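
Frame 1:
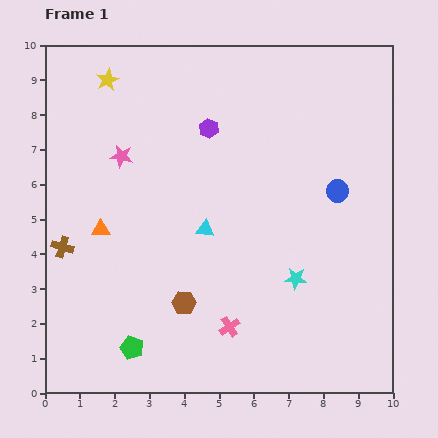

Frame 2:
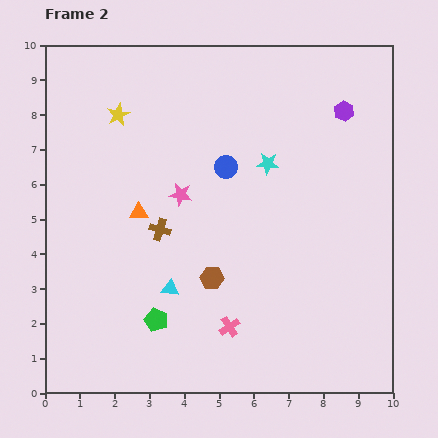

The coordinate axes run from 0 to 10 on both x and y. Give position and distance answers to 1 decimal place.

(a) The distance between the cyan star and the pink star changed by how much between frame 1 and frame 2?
-3.4

Distance in frame 1: 6.1. Distance in frame 2: 2.7.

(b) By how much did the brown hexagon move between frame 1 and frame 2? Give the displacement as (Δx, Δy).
(0.8, 0.7)

The brown hexagon was at (4.0, 2.6) in frame 1 and (4.8, 3.3) in frame 2.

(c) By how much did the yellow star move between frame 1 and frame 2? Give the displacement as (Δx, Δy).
(0.3, -1.0)

The yellow star was at (1.8, 9.0) in frame 1 and (2.1, 8.0) in frame 2.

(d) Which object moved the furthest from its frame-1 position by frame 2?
the purple hexagon

(moved 3.9; next 3.4)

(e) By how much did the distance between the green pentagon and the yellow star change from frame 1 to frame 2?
-1.7

Distance in frame 1: 7.7. Distance in frame 2: 6.0.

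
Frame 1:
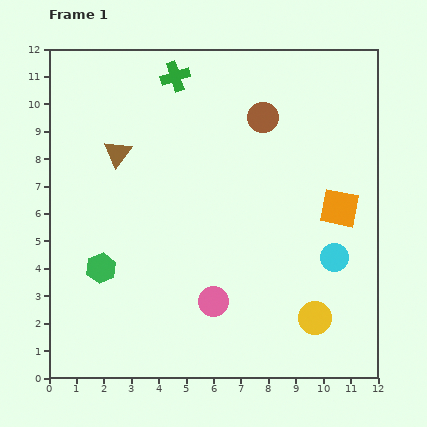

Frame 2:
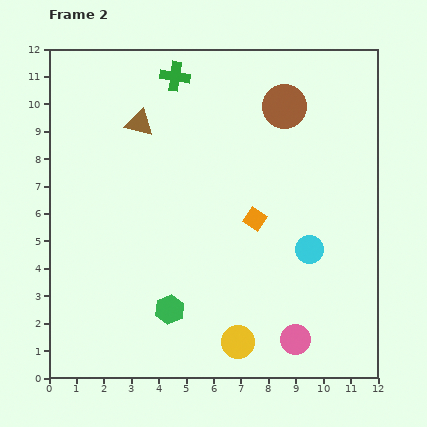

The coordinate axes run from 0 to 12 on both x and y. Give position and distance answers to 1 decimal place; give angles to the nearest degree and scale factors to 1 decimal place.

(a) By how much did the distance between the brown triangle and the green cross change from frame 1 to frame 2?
-1.4

Distance in frame 1: 3.5. Distance in frame 2: 2.1.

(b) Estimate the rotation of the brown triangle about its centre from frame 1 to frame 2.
52° counter-clockwise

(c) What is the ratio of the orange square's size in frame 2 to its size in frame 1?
0.6×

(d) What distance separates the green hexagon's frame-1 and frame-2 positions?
2.9

The green hexagon moved from (1.9, 4.0) to (4.4, 2.5), a distance of √(2.5² + 1.5²) ≈ 2.9.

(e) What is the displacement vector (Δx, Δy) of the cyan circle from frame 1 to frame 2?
(-0.9, 0.3)

The cyan circle was at (10.4, 4.4) in frame 1 and (9.5, 4.7) in frame 2.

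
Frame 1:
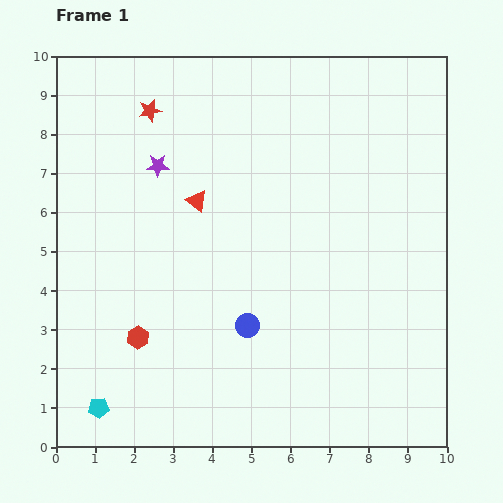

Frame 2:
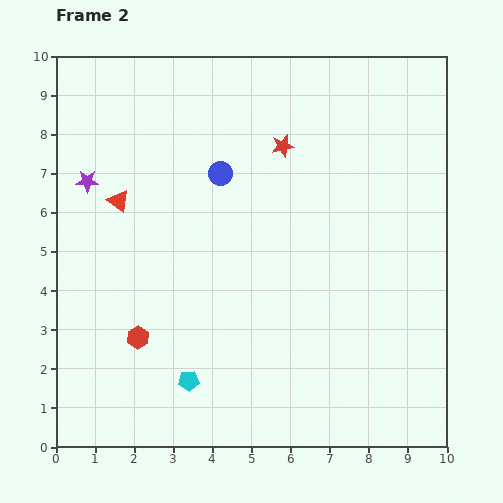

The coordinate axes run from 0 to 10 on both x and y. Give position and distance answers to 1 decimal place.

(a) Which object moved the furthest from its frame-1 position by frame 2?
the blue circle

(moved 4.0; next 3.5)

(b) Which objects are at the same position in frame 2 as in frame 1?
the red hexagon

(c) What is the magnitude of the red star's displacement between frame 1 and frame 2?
3.5

The red star moved from (2.4, 8.6) to (5.8, 7.7), a distance of √(3.4² + 0.9²) ≈ 3.5.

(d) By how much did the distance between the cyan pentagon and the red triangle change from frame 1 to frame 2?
-1.0

Distance in frame 1: 5.9. Distance in frame 2: 4.9.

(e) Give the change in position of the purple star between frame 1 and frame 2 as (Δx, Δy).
(-1.8, -0.4)

The purple star was at (2.6, 7.2) in frame 1 and (0.8, 6.8) in frame 2.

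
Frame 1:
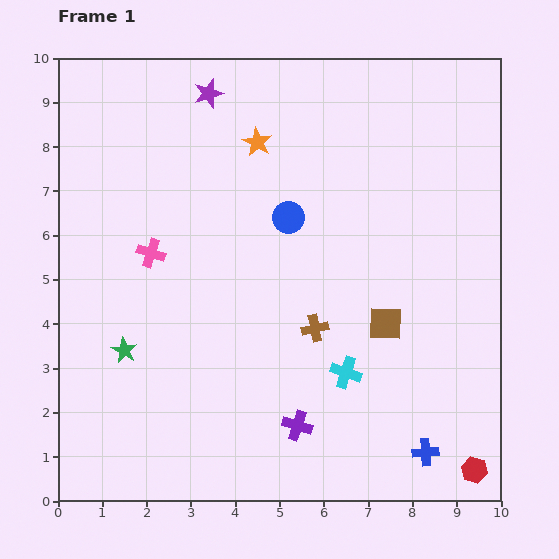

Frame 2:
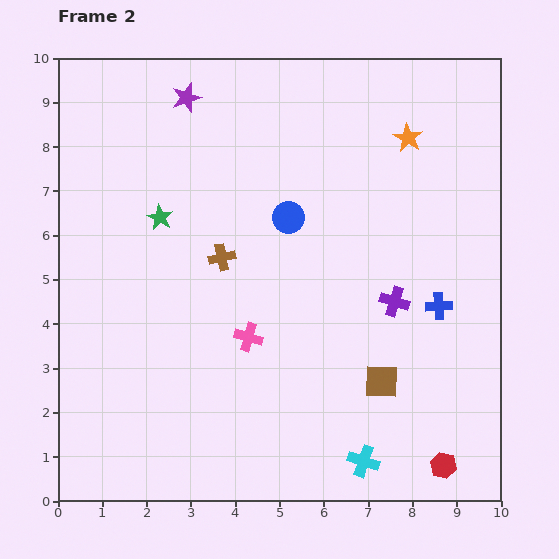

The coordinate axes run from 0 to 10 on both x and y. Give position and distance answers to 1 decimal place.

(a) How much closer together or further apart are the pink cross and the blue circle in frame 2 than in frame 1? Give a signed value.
-0.4

Distance in frame 1: 3.2. Distance in frame 2: 2.8.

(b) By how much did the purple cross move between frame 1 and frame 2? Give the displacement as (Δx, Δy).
(2.2, 2.8)

The purple cross was at (5.4, 1.7) in frame 1 and (7.6, 4.5) in frame 2.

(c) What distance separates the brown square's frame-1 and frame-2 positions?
1.3

The brown square moved from (7.4, 4.0) to (7.3, 2.7), a distance of √(0.1² + 1.3²) ≈ 1.3.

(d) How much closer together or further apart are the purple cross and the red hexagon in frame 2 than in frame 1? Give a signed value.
-0.2

Distance in frame 1: 4.1. Distance in frame 2: 3.9.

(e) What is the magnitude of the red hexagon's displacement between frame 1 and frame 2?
0.7

The red hexagon moved from (9.4, 0.7) to (8.7, 0.8), a distance of √(0.7² + 0.1²) ≈ 0.7.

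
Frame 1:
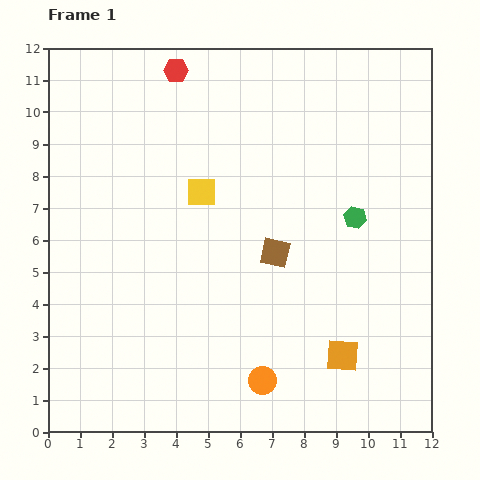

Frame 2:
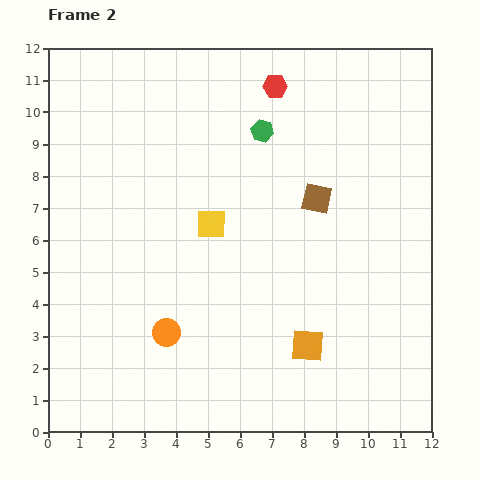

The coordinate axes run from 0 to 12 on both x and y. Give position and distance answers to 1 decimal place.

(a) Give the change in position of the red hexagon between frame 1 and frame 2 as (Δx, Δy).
(3.1, -0.5)

The red hexagon was at (4.0, 11.3) in frame 1 and (7.1, 10.8) in frame 2.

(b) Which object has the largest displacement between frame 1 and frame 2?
the green hexagon

(moved 4.0; next 3.4)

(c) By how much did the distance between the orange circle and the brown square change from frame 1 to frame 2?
+2.3

Distance in frame 1: 4.0. Distance in frame 2: 6.3.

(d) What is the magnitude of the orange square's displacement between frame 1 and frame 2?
1.1

The orange square moved from (9.2, 2.4) to (8.1, 2.7), a distance of √(1.1² + 0.3²) ≈ 1.1.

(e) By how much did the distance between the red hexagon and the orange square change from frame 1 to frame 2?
-2.1

Distance in frame 1: 10.3. Distance in frame 2: 8.2.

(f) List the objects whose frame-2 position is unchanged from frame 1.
none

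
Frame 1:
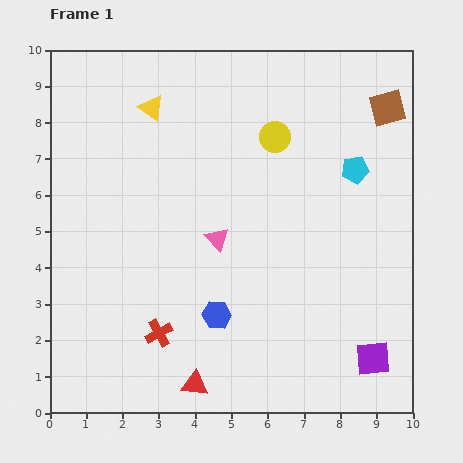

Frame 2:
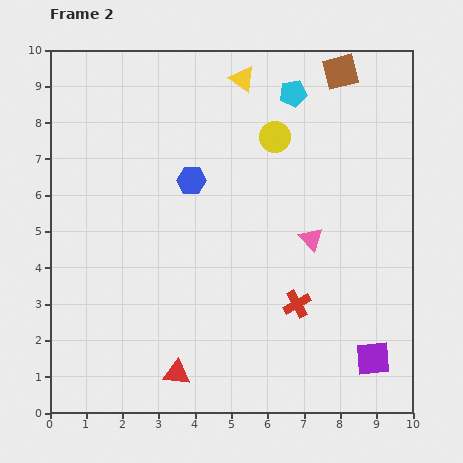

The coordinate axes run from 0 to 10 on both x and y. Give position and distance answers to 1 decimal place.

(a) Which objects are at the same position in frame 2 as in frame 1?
the purple square, the yellow circle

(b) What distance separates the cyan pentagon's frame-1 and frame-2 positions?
2.7

The cyan pentagon moved from (8.4, 6.7) to (6.7, 8.8), a distance of √(1.7² + 2.1²) ≈ 2.7.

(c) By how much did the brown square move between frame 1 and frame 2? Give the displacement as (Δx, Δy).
(-1.3, 1.0)

The brown square was at (9.3, 8.4) in frame 1 and (8.0, 9.4) in frame 2.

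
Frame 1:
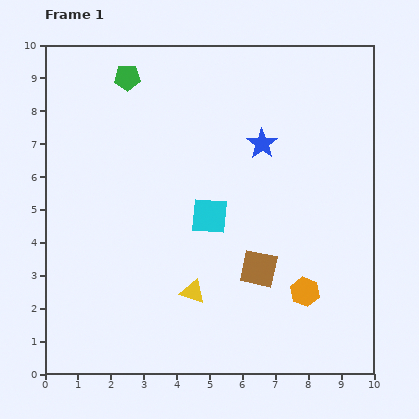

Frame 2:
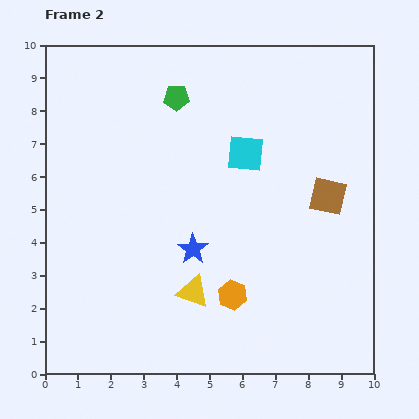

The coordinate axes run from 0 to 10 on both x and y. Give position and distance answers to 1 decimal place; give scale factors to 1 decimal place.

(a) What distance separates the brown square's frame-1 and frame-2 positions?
3.0

The brown square moved from (6.5, 3.2) to (8.6, 5.4), a distance of √(2.1² + 2.2²) ≈ 3.0.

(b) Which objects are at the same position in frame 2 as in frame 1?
the yellow triangle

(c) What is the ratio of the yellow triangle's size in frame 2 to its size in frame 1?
1.3×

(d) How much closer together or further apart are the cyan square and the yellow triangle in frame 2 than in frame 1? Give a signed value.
+2.1

Distance in frame 1: 2.4. Distance in frame 2: 4.5.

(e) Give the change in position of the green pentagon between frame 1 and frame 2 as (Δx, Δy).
(1.5, -0.6)

The green pentagon was at (2.5, 9.0) in frame 1 and (4.0, 8.4) in frame 2.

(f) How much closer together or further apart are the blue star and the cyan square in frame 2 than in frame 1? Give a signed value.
+0.6

Distance in frame 1: 2.7. Distance in frame 2: 3.3.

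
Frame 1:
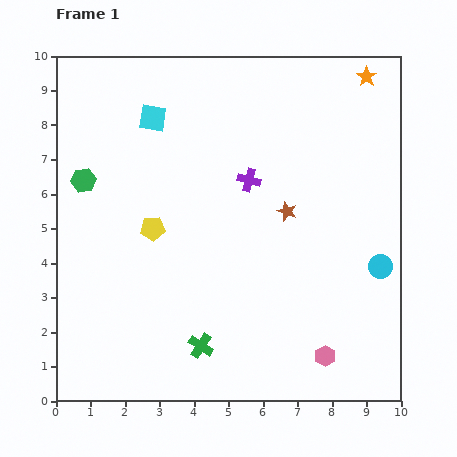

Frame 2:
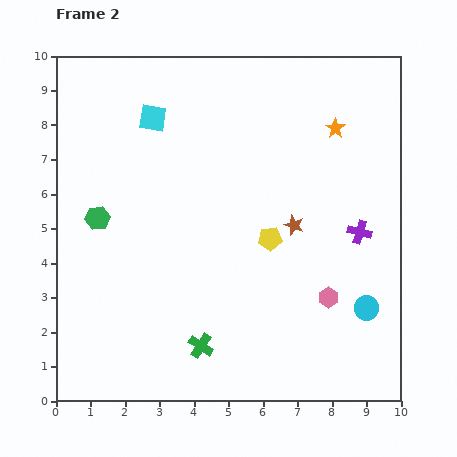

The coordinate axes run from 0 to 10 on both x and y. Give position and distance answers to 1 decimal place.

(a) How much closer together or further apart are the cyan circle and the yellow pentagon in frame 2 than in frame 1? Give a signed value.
-3.3

Distance in frame 1: 6.7. Distance in frame 2: 3.4.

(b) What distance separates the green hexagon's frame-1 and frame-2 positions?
1.2

The green hexagon moved from (0.8, 6.4) to (1.2, 5.3), a distance of √(0.4² + 1.1²) ≈ 1.2.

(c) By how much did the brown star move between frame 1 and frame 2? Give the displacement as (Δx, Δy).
(0.2, -0.4)

The brown star was at (6.7, 5.5) in frame 1 and (6.9, 5.1) in frame 2.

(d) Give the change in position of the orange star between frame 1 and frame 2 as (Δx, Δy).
(-0.9, -1.5)

The orange star was at (9.0, 9.4) in frame 1 and (8.1, 7.9) in frame 2.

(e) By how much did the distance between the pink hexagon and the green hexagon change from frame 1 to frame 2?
-1.6

Distance in frame 1: 8.7. Distance in frame 2: 7.1.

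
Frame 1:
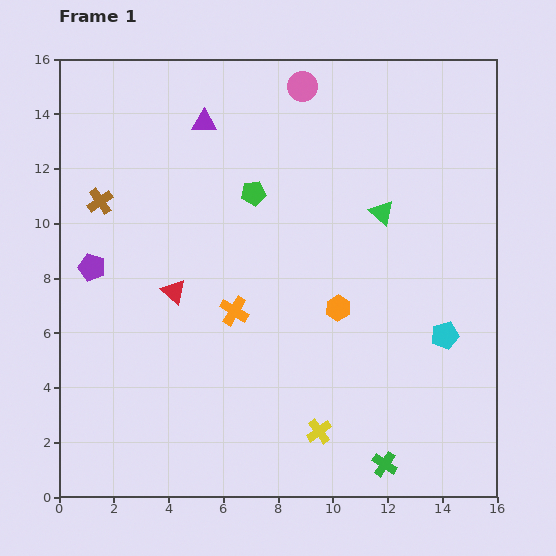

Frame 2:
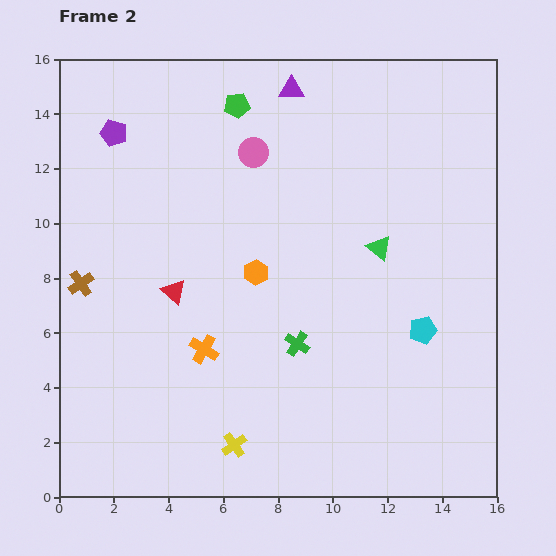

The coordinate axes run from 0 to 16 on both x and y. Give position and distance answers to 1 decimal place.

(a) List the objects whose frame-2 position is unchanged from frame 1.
the red triangle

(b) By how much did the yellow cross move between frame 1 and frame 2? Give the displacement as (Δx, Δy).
(-3.1, -0.5)

The yellow cross was at (9.5, 2.4) in frame 1 and (6.4, 1.9) in frame 2.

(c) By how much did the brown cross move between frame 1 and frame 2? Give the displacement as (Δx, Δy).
(-0.7, -3.0)

The brown cross was at (1.5, 10.8) in frame 1 and (0.8, 7.8) in frame 2.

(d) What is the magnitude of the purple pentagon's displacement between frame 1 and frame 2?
5.0

The purple pentagon moved from (1.2, 8.4) to (2.0, 13.3), a distance of √(0.8² + 4.9²) ≈ 5.0.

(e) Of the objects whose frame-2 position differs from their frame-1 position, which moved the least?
the cyan pentagon

(moved 0.8)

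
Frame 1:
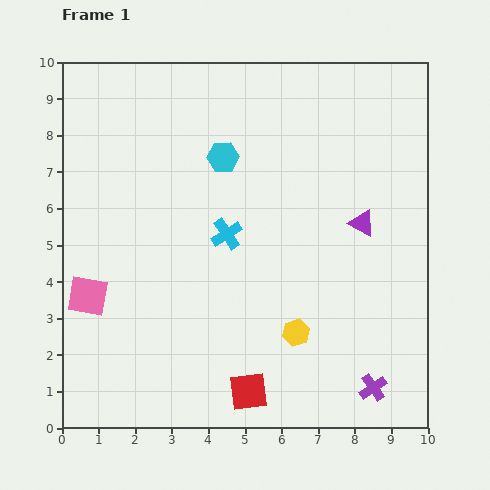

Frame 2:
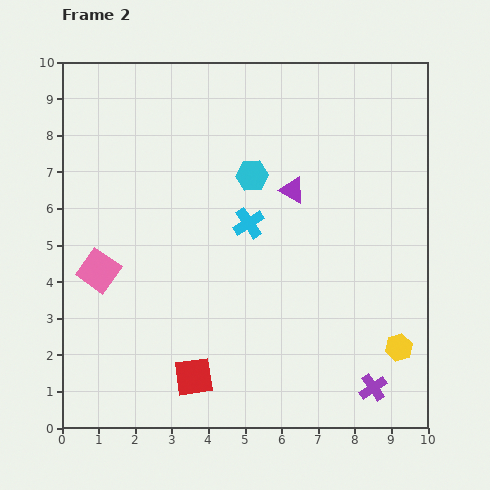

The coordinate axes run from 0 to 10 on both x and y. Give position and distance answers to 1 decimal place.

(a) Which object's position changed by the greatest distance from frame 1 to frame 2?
the yellow hexagon

(moved 2.8; next 2.1)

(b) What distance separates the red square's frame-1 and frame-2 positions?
1.6

The red square moved from (5.1, 1.0) to (3.6, 1.4), a distance of √(1.5² + 0.4²) ≈ 1.6.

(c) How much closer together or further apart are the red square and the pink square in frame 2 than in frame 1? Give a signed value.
-1.2

Distance in frame 1: 5.1. Distance in frame 2: 3.9.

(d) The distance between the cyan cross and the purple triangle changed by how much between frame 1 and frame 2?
-2.2

Distance in frame 1: 3.7. Distance in frame 2: 1.5.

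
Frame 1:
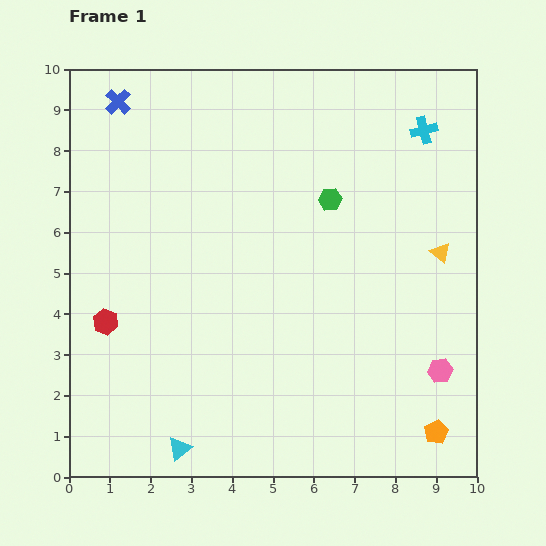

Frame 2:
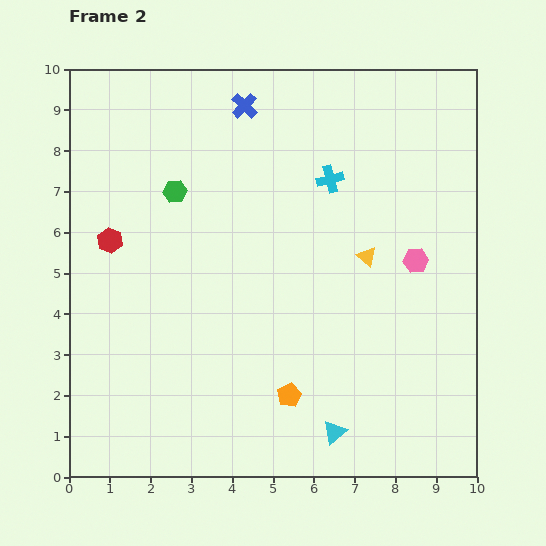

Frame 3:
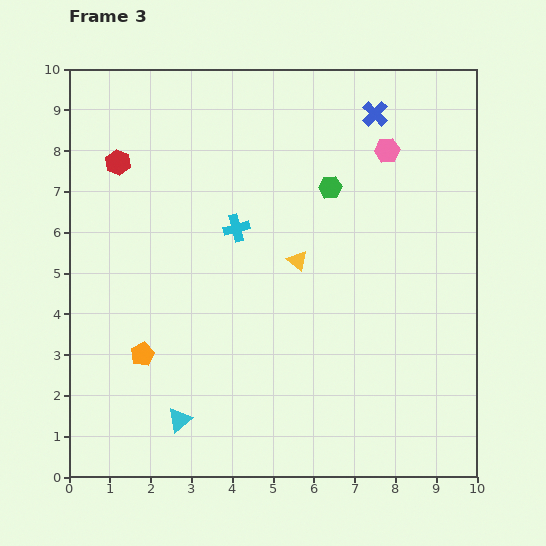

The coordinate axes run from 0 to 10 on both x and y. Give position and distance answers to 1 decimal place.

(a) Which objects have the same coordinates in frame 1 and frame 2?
none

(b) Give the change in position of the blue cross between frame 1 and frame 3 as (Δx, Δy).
(6.3, -0.3)

The blue cross was at (1.2, 9.2) in frame 1 and (7.5, 8.9) in frame 3.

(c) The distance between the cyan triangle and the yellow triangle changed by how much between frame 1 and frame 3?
-3.1

Distance in frame 1: 8.0. Distance in frame 3: 4.9.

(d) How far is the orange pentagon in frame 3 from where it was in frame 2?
3.7

The orange pentagon moved from (5.4, 2.0) to (1.8, 3.0), a distance of √(3.6² + 1.0²) ≈ 3.7.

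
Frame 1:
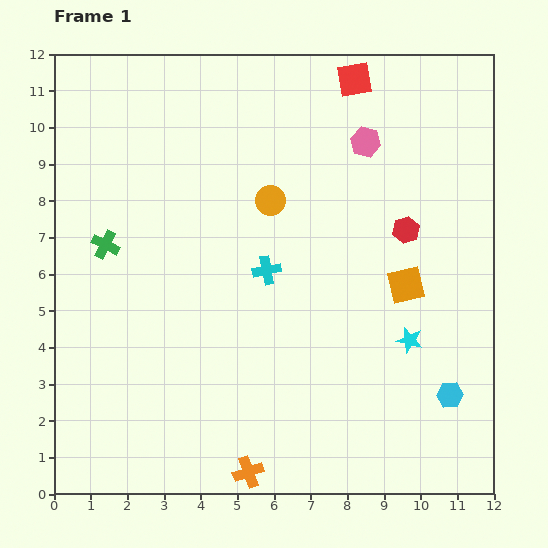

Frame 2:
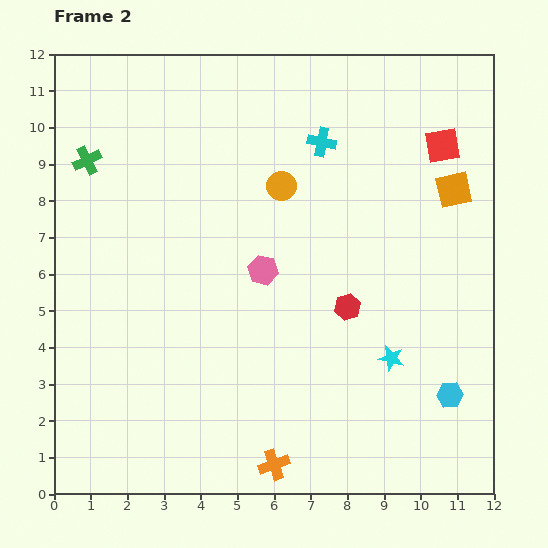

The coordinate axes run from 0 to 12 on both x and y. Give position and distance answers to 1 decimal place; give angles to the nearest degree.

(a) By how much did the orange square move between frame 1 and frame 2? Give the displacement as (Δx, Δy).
(1.3, 2.6)

The orange square was at (9.6, 5.7) in frame 1 and (10.9, 8.3) in frame 2.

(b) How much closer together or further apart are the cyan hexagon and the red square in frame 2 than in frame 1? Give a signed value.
-2.2

Distance in frame 1: 9.0. Distance in frame 2: 6.8.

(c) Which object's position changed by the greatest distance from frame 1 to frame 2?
the pink hexagon

(moved 4.5; next 3.8)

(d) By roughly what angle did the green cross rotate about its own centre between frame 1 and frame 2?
37° clockwise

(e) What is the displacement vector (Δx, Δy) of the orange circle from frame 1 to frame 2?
(0.3, 0.4)

The orange circle was at (5.9, 8.0) in frame 1 and (6.2, 8.4) in frame 2.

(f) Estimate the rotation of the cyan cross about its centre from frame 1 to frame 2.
22° clockwise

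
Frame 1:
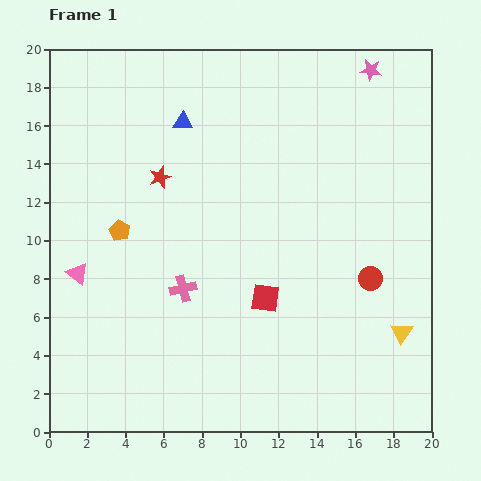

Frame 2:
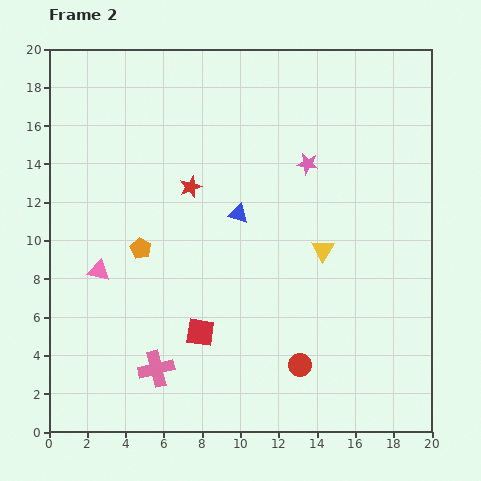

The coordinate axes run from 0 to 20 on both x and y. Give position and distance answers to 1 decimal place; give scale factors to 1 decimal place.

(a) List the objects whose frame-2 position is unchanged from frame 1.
none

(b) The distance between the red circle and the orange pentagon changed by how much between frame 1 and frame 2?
-3.0

Distance in frame 1: 13.3. Distance in frame 2: 10.3.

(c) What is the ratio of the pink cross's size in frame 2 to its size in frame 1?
1.4×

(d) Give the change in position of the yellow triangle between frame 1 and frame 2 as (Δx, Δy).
(-4.1, 4.3)

The yellow triangle was at (18.4, 5.2) in frame 1 and (14.3, 9.5) in frame 2.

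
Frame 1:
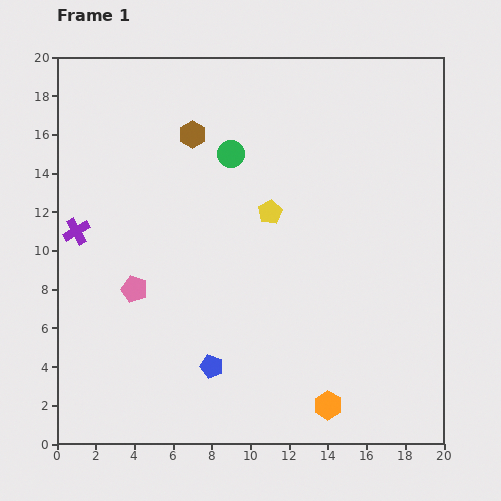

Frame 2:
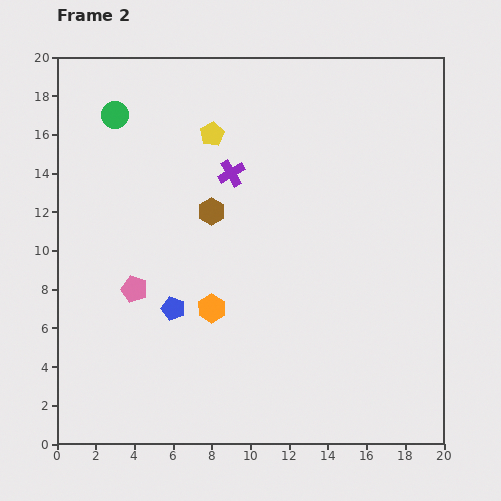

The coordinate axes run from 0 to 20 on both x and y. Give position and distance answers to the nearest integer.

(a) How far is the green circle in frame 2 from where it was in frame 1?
6

The green circle moved from (9, 15) to (3, 17), a distance of √(6² + 2²) ≈ 6.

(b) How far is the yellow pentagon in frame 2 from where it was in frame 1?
5

The yellow pentagon moved from (11, 12) to (8, 16), a distance of √(3² + 4²) ≈ 5.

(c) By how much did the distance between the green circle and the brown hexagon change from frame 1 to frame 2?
+5

Distance in frame 1: 2. Distance in frame 2: 7.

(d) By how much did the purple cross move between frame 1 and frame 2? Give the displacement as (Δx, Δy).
(8, 3)

The purple cross was at (1, 11) in frame 1 and (9, 14) in frame 2.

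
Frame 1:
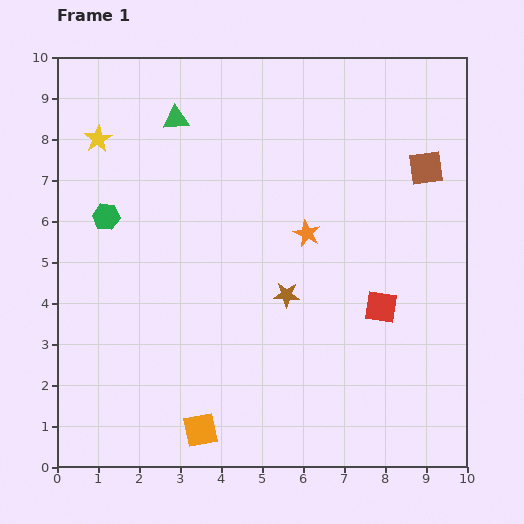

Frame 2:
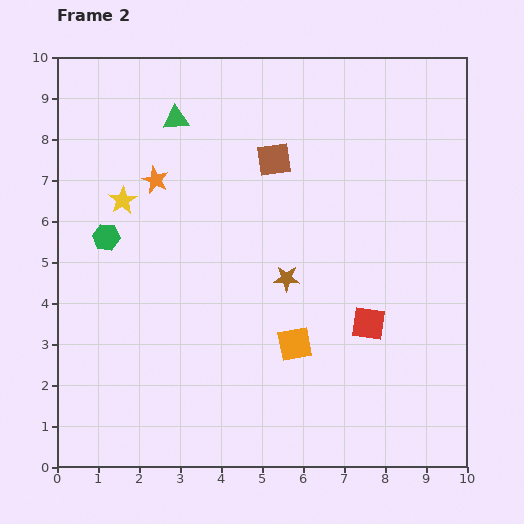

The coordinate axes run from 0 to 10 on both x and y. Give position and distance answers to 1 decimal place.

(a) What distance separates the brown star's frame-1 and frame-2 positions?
0.4

The brown star moved from (5.6, 4.2) to (5.6, 4.6), a distance of √(0.0² + 0.4²) ≈ 0.4.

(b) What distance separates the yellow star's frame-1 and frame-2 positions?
1.6

The yellow star moved from (1.0, 8.0) to (1.6, 6.5), a distance of √(0.6² + 1.5²) ≈ 1.6.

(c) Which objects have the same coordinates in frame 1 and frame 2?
the green triangle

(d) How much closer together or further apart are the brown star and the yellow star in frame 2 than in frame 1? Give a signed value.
-1.6

Distance in frame 1: 6.0. Distance in frame 2: 4.4.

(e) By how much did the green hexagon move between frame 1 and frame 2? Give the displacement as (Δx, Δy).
(0.0, -0.5)

The green hexagon was at (1.2, 6.1) in frame 1 and (1.2, 5.6) in frame 2.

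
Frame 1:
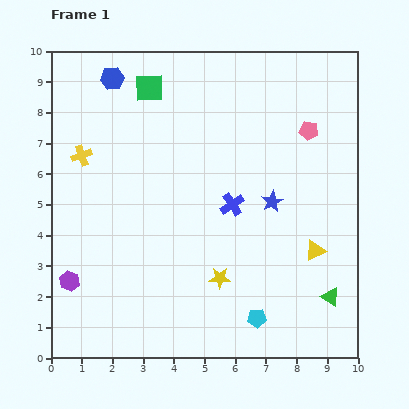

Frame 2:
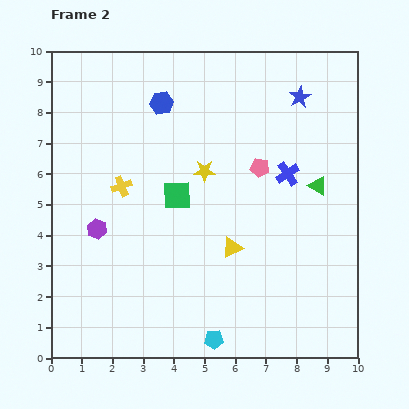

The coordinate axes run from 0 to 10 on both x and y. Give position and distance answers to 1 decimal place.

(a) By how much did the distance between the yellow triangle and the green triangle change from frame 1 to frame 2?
+1.8

Distance in frame 1: 1.6. Distance in frame 2: 3.4.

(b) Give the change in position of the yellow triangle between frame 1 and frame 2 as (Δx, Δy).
(-2.7, 0.1)

The yellow triangle was at (8.6, 3.5) in frame 1 and (5.9, 3.6) in frame 2.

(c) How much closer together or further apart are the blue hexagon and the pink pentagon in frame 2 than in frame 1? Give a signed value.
-2.8

Distance in frame 1: 6.6. Distance in frame 2: 3.8.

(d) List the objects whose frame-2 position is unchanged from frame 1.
none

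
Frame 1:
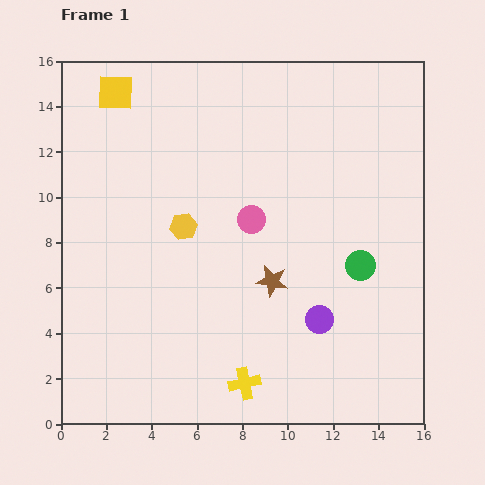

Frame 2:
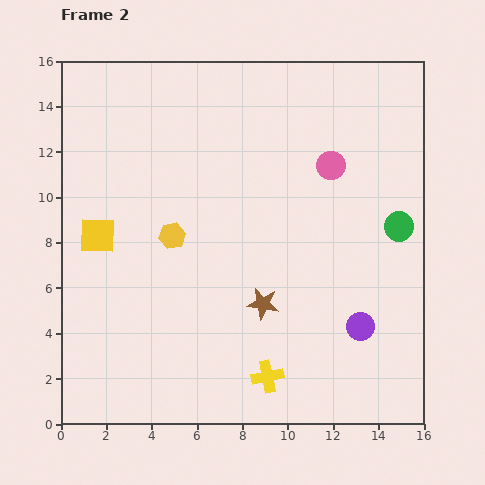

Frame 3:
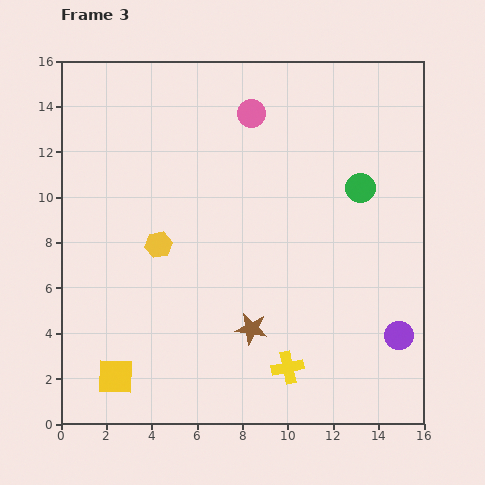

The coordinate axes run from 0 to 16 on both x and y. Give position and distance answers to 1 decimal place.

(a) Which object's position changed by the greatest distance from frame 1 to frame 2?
the yellow square

(moved 6.4; next 4.2)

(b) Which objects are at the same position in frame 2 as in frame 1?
none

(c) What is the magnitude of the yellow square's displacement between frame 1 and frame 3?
12.5

The yellow square moved from (2.4, 14.6) to (2.4, 2.1), a distance of √(0.0² + 12.5²) ≈ 12.5.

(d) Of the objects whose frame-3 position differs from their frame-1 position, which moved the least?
the yellow hexagon

(moved 1.4)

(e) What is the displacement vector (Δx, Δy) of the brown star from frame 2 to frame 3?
(-0.5, -1.1)

The brown star was at (8.9, 5.3) in frame 2 and (8.4, 4.2) in frame 3.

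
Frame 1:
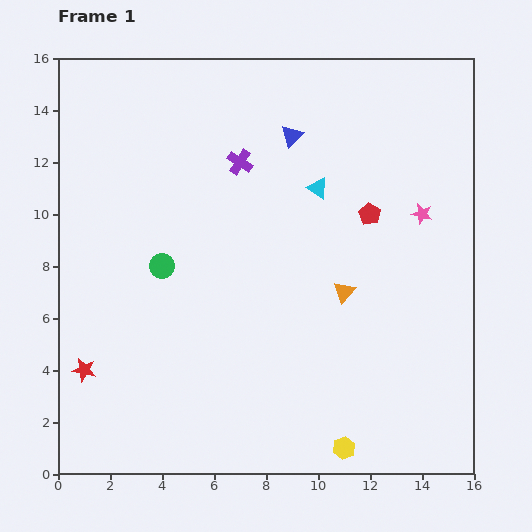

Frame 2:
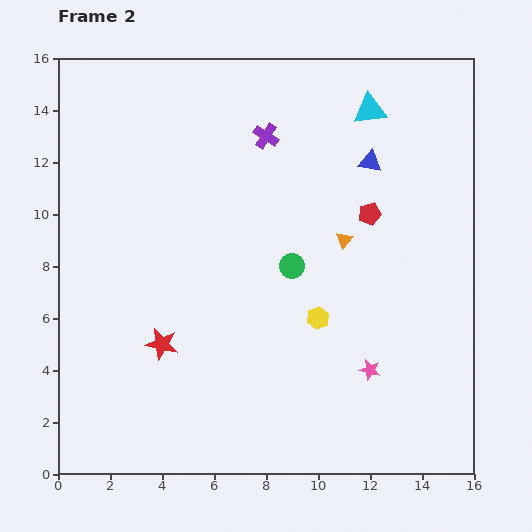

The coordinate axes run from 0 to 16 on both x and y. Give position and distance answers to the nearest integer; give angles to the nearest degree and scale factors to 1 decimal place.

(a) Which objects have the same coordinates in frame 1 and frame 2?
the red pentagon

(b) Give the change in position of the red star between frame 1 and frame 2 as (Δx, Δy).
(3, 1)

The red star was at (1, 4) in frame 1 and (4, 5) in frame 2.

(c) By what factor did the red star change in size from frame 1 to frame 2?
1.3×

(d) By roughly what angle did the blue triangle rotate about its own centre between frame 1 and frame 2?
55° clockwise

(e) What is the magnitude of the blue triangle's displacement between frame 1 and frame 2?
3

The blue triangle moved from (9, 13) to (12, 12), a distance of √(3² + 1²) ≈ 3.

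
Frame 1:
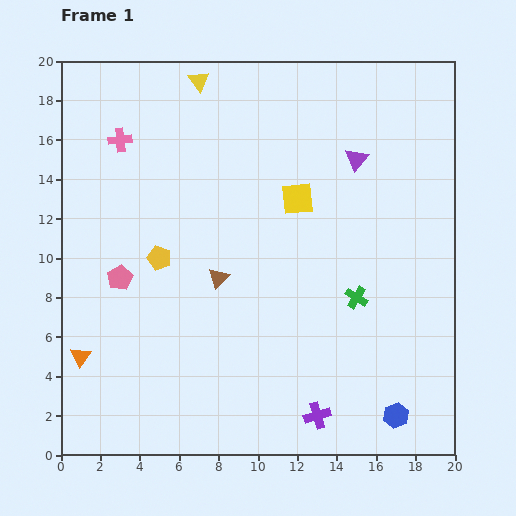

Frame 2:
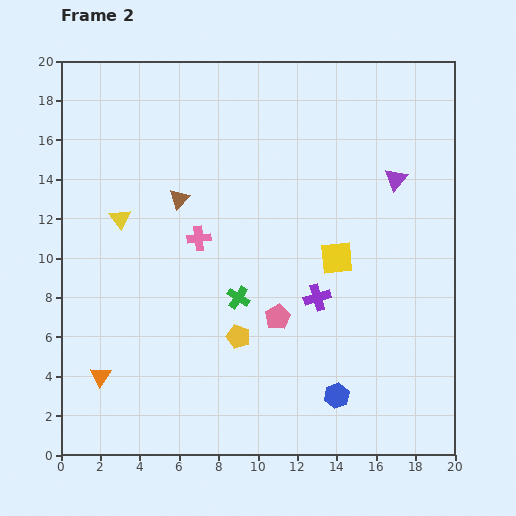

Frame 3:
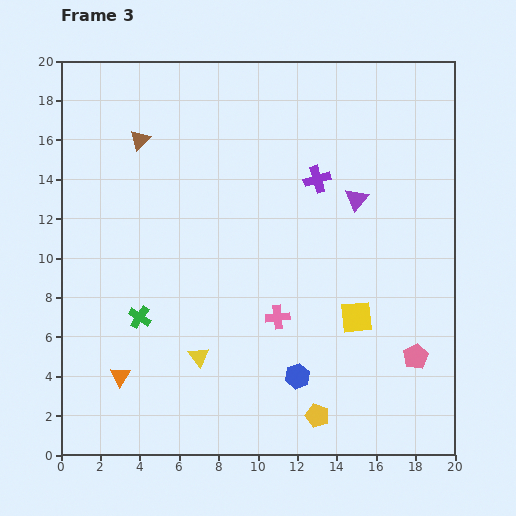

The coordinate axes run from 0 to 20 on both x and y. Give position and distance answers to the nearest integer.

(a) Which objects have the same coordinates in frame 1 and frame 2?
none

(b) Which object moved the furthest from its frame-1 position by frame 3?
the pink pentagon

(moved 16; next 14)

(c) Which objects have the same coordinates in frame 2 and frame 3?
none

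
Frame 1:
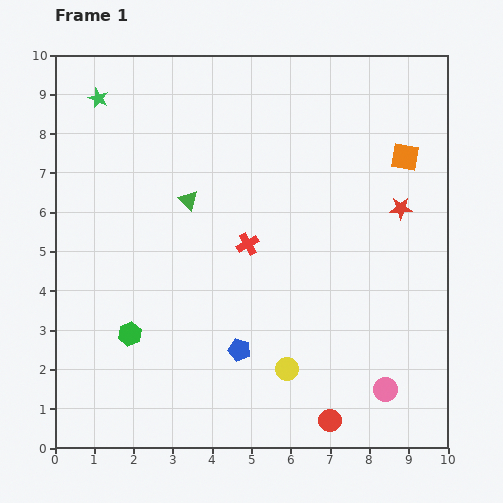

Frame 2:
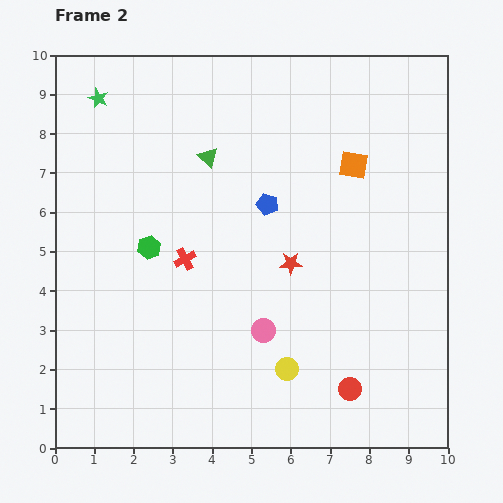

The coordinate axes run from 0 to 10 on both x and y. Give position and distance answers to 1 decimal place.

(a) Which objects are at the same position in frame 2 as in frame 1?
the yellow circle, the green star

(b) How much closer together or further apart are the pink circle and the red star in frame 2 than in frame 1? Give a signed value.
-2.8

Distance in frame 1: 4.6. Distance in frame 2: 1.8.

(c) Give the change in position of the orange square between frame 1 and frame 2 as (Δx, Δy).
(-1.3, -0.2)

The orange square was at (8.9, 7.4) in frame 1 and (7.6, 7.2) in frame 2.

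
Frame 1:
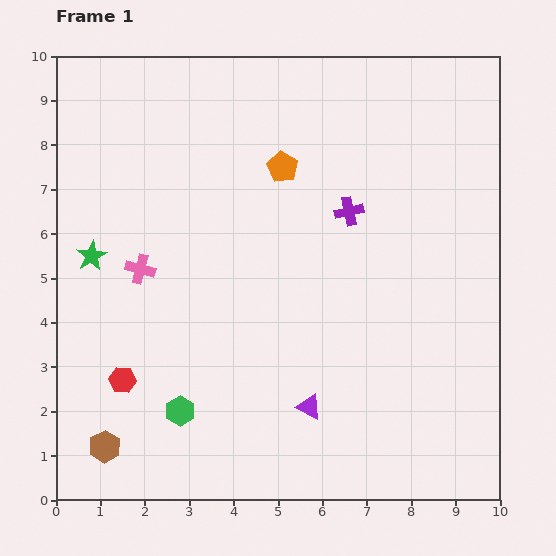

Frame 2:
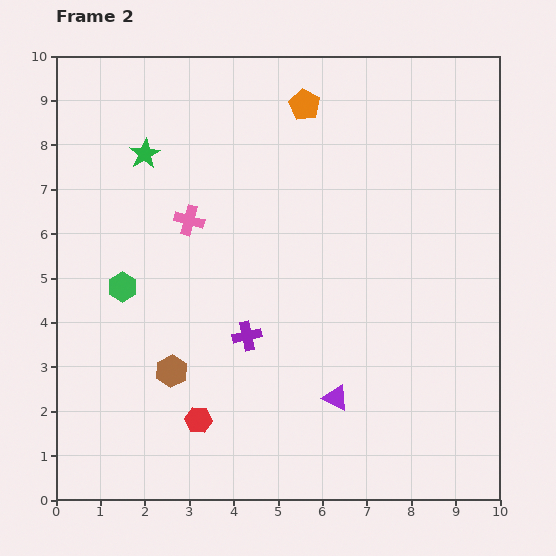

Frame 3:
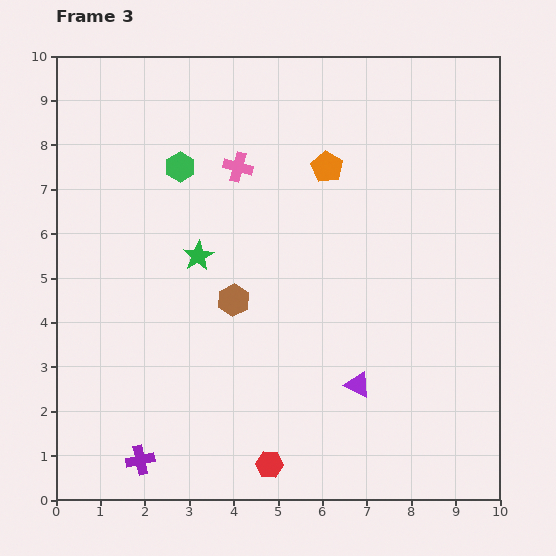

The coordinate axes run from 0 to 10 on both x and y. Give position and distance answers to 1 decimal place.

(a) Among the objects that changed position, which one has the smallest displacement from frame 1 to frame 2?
the purple triangle

(moved 0.6)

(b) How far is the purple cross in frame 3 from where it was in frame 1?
7.3

The purple cross moved from (6.6, 6.5) to (1.9, 0.9), a distance of √(4.7² + 5.6²) ≈ 7.3.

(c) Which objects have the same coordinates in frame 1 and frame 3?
none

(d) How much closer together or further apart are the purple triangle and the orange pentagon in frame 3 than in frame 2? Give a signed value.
-1.7

Distance in frame 2: 6.6. Distance in frame 3: 4.9.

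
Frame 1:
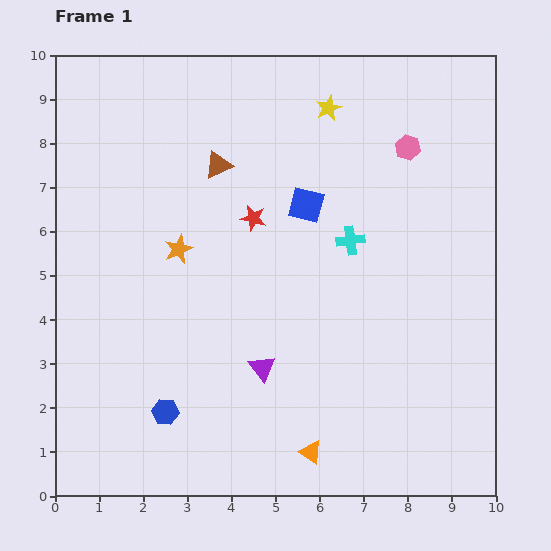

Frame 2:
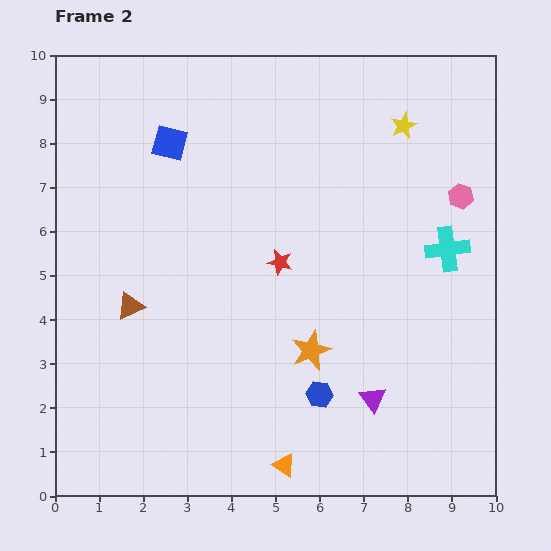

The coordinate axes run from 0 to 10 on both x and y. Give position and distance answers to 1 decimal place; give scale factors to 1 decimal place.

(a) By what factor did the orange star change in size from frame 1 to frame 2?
1.4×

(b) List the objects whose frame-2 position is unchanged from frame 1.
none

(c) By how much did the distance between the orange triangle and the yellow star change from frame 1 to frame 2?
+0.4

Distance in frame 1: 7.8. Distance in frame 2: 8.2.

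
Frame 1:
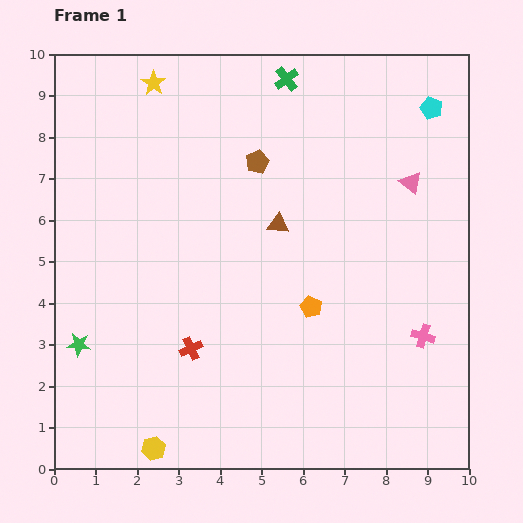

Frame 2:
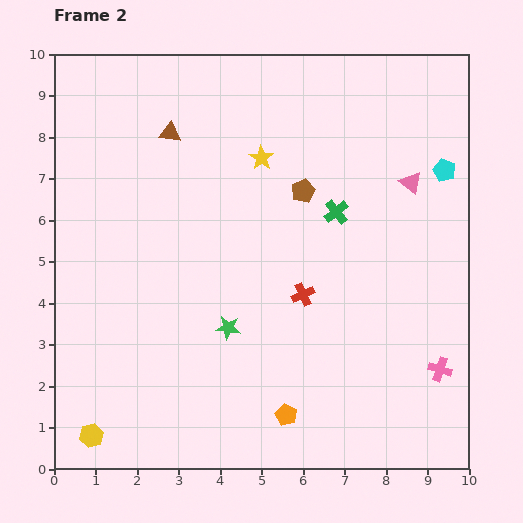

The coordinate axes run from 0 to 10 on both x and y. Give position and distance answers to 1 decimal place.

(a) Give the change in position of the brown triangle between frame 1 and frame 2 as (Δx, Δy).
(-2.6, 2.2)

The brown triangle was at (5.4, 5.9) in frame 1 and (2.8, 8.1) in frame 2.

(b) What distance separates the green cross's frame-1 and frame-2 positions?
3.4

The green cross moved from (5.6, 9.4) to (6.8, 6.2), a distance of √(1.2² + 3.2²) ≈ 3.4.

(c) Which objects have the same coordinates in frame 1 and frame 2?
the pink triangle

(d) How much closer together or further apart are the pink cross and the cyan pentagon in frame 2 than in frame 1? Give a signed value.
-0.7

Distance in frame 1: 5.5. Distance in frame 2: 4.8.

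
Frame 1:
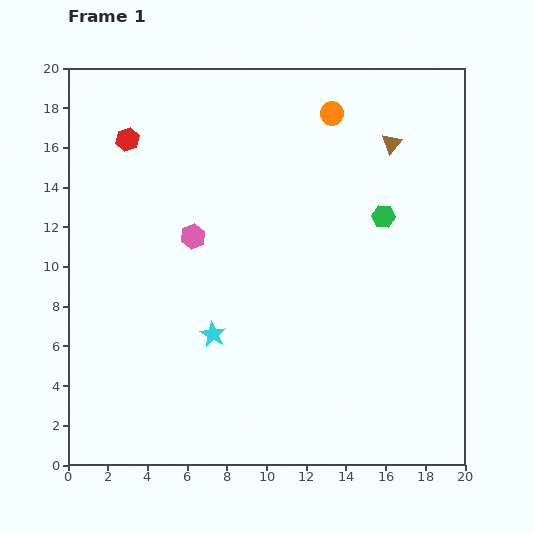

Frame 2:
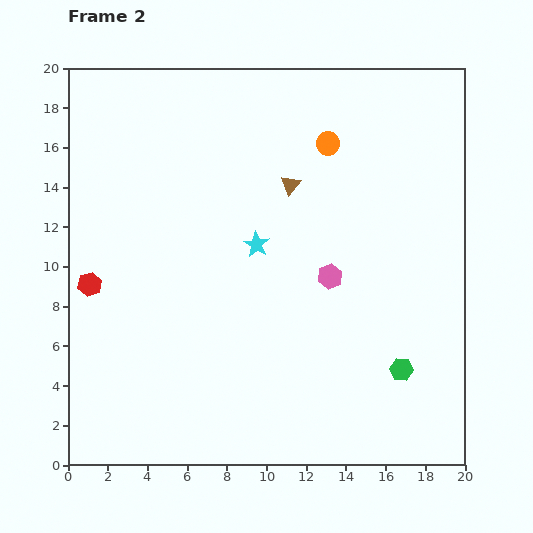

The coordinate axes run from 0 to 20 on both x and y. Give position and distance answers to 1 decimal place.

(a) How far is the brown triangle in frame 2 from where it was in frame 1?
5.5

The brown triangle moved from (16.3, 16.2) to (11.2, 14.1), a distance of √(5.1² + 2.1²) ≈ 5.5.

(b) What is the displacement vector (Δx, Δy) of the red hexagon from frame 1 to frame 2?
(-1.9, -7.3)

The red hexagon was at (3.0, 16.4) in frame 1 and (1.1, 9.1) in frame 2.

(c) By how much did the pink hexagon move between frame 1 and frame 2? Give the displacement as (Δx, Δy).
(6.9, -2.0)

The pink hexagon was at (6.3, 11.5) in frame 1 and (13.2, 9.5) in frame 2.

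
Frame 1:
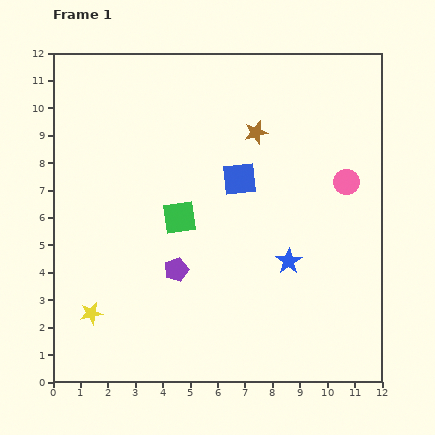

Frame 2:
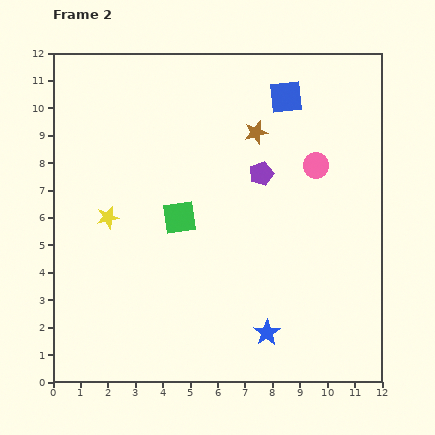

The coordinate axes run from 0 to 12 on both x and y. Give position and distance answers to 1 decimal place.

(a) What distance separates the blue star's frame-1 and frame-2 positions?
2.7

The blue star moved from (8.6, 4.4) to (7.8, 1.8), a distance of √(0.8² + 2.6²) ≈ 2.7.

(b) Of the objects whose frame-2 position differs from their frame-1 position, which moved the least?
the pink circle

(moved 1.3)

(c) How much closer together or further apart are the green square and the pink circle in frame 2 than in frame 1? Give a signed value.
-0.9

Distance in frame 1: 6.2. Distance in frame 2: 5.3.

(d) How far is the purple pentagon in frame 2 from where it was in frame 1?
4.7

The purple pentagon moved from (4.5, 4.1) to (7.6, 7.6), a distance of √(3.1² + 3.5²) ≈ 4.7.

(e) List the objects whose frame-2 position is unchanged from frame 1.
the brown star, the green square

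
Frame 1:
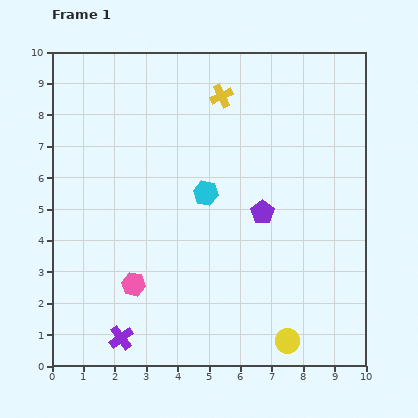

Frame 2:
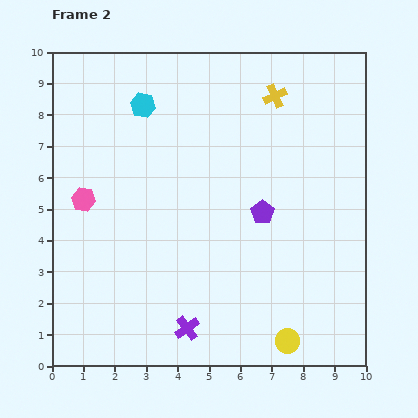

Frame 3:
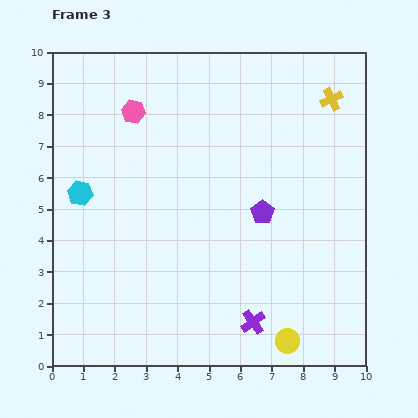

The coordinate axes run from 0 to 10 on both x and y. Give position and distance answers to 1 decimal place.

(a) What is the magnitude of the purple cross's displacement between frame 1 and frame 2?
2.1

The purple cross moved from (2.2, 0.9) to (4.3, 1.2), a distance of √(2.1² + 0.3²) ≈ 2.1.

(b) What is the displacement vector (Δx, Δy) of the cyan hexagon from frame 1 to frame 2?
(-2.0, 2.8)

The cyan hexagon was at (4.9, 5.5) in frame 1 and (2.9, 8.3) in frame 2.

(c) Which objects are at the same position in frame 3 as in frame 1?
the yellow circle, the purple pentagon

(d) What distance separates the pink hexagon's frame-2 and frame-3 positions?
3.2

The pink hexagon moved from (1.0, 5.3) to (2.6, 8.1), a distance of √(1.6² + 2.8²) ≈ 3.2.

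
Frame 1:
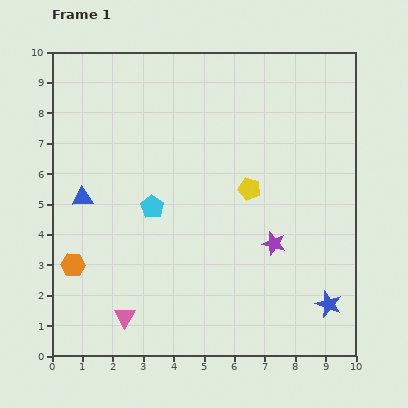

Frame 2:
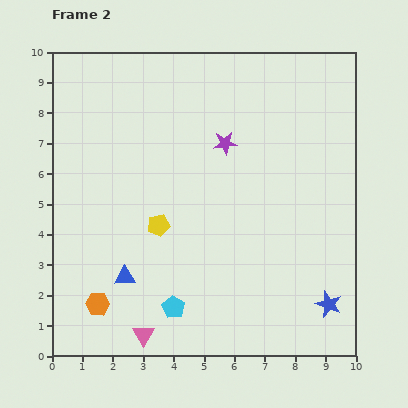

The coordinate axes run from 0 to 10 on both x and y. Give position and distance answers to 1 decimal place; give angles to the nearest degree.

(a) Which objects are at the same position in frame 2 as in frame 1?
the blue star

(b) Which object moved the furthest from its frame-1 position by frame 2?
the purple star

(moved 3.7; next 3.4)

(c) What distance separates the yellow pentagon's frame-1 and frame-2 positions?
3.2

The yellow pentagon moved from (6.5, 5.5) to (3.5, 4.3), a distance of √(3.0² + 1.2²) ≈ 3.2.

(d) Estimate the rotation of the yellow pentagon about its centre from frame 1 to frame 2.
27° counter-clockwise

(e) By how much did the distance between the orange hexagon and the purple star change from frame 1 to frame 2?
+0.2

Distance in frame 1: 6.6. Distance in frame 2: 6.8.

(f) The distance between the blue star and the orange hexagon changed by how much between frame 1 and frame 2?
-0.9

Distance in frame 1: 8.5. Distance in frame 2: 7.6.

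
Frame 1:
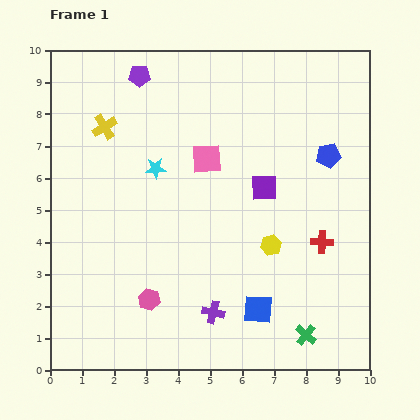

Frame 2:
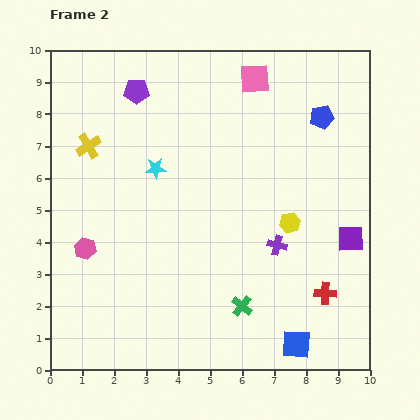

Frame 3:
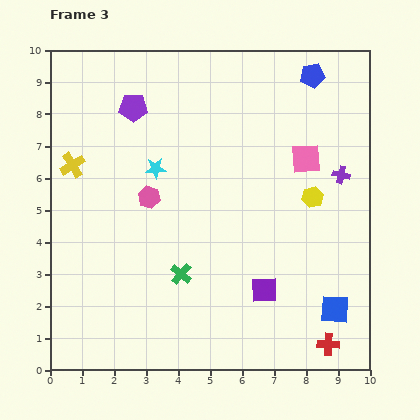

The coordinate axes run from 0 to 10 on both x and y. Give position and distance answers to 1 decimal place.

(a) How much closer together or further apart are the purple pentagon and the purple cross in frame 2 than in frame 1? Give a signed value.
-1.2

Distance in frame 1: 7.7. Distance in frame 2: 6.5.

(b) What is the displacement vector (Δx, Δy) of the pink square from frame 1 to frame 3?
(3.1, 0.0)

The pink square was at (4.9, 6.6) in frame 1 and (8.0, 6.6) in frame 3.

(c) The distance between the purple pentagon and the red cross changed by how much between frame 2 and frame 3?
+1.0

Distance in frame 2: 8.6. Distance in frame 3: 9.6.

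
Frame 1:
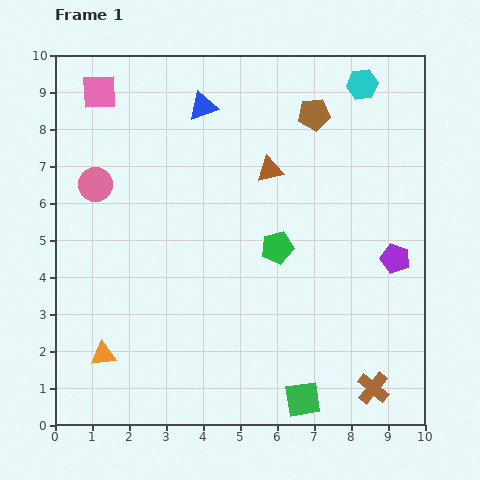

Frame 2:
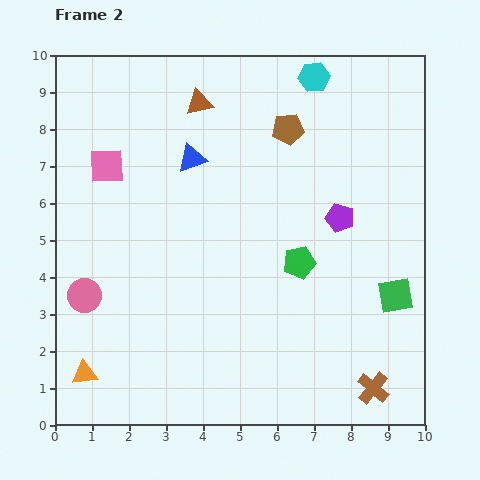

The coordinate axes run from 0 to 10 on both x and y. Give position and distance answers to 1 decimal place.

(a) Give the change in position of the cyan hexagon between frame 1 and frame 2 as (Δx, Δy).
(-1.3, 0.2)

The cyan hexagon was at (8.3, 9.2) in frame 1 and (7.0, 9.4) in frame 2.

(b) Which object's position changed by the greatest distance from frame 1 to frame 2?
the green square

(moved 3.8; next 3.0)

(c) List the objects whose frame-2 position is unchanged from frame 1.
the brown cross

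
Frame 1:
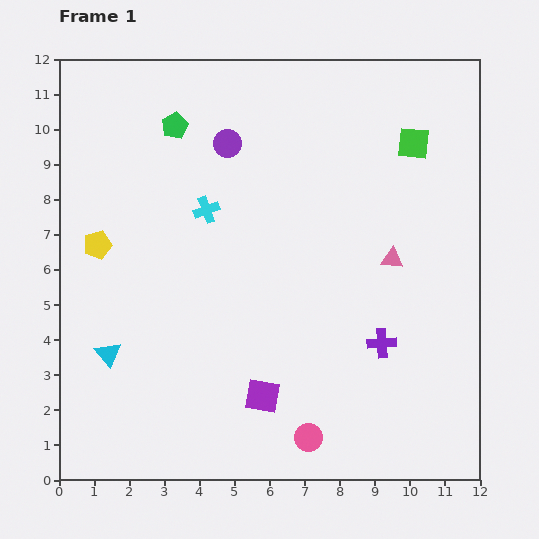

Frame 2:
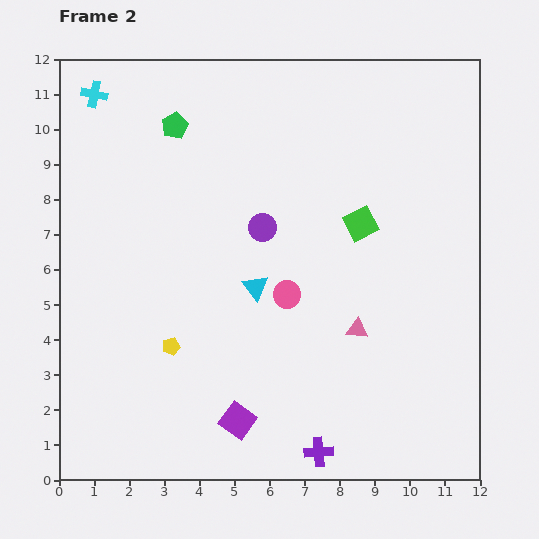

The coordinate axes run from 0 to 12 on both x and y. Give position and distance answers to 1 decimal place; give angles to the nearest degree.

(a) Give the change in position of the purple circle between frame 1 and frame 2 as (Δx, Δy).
(1.0, -2.4)

The purple circle was at (4.8, 9.6) in frame 1 and (5.8, 7.2) in frame 2.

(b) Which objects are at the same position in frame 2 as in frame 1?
the green pentagon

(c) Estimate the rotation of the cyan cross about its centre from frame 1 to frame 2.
33° clockwise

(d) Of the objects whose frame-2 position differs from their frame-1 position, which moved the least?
the purple square

(moved 1.0)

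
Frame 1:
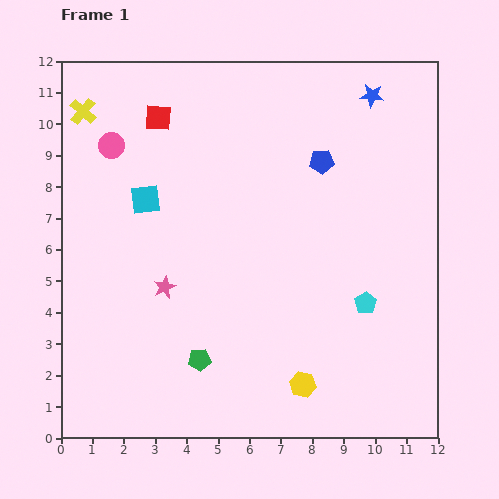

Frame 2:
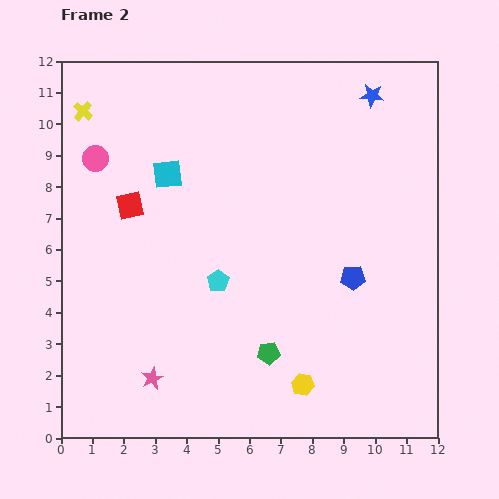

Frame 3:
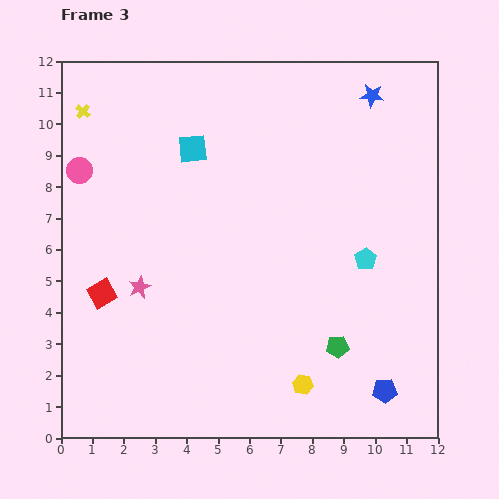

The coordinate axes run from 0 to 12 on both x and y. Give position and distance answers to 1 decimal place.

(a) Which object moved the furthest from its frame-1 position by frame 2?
the cyan pentagon

(moved 4.8; next 3.8)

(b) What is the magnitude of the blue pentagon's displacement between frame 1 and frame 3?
7.6

The blue pentagon moved from (8.3, 8.8) to (10.3, 1.5), a distance of √(2.0² + 7.3²) ≈ 7.6.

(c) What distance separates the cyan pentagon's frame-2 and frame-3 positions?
4.8

The cyan pentagon moved from (5.0, 5.0) to (9.7, 5.7), a distance of √(4.7² + 0.7²) ≈ 4.8.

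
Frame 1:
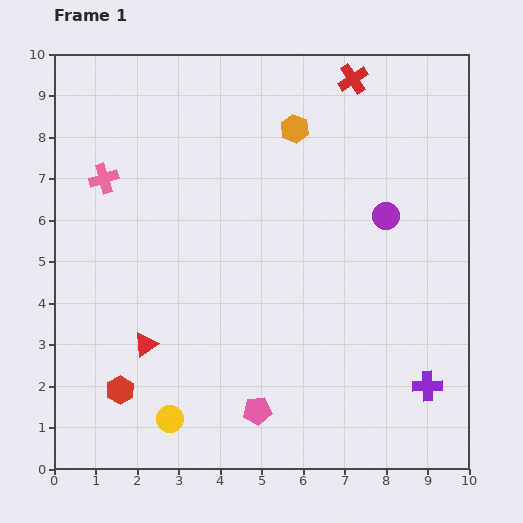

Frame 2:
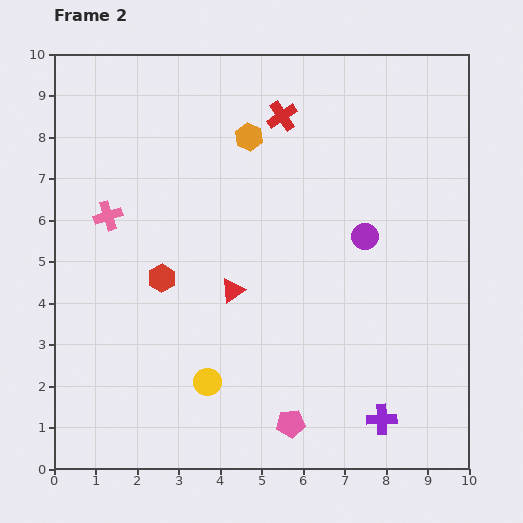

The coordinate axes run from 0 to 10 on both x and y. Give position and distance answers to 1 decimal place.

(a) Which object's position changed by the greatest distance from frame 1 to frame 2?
the red hexagon

(moved 2.9; next 2.5)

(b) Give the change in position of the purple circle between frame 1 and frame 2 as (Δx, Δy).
(-0.5, -0.5)

The purple circle was at (8.0, 6.1) in frame 1 and (7.5, 5.6) in frame 2.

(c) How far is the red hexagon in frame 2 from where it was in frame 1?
2.9

The red hexagon moved from (1.6, 1.9) to (2.6, 4.6), a distance of √(1.0² + 2.7²) ≈ 2.9.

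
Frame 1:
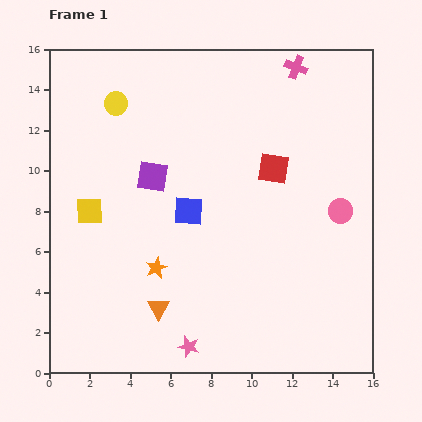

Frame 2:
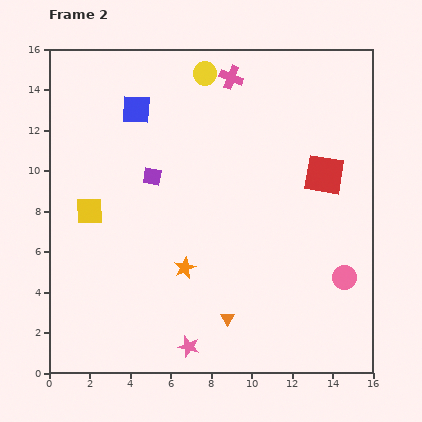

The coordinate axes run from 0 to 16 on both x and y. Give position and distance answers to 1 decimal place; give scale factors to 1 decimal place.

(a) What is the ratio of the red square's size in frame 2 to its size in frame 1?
1.3×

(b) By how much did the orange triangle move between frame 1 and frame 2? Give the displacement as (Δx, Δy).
(3.4, -0.5)

The orange triangle was at (5.4, 3.2) in frame 1 and (8.8, 2.7) in frame 2.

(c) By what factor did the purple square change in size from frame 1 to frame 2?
0.6×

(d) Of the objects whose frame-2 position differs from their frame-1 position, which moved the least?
the orange star

(moved 1.4)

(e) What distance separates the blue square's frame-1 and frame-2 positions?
5.6

The blue square moved from (6.9, 8.0) to (4.3, 13.0), a distance of √(2.6² + 5.0²) ≈ 5.6.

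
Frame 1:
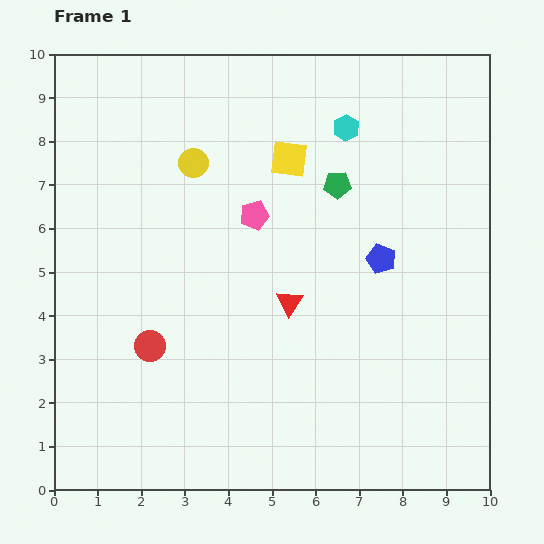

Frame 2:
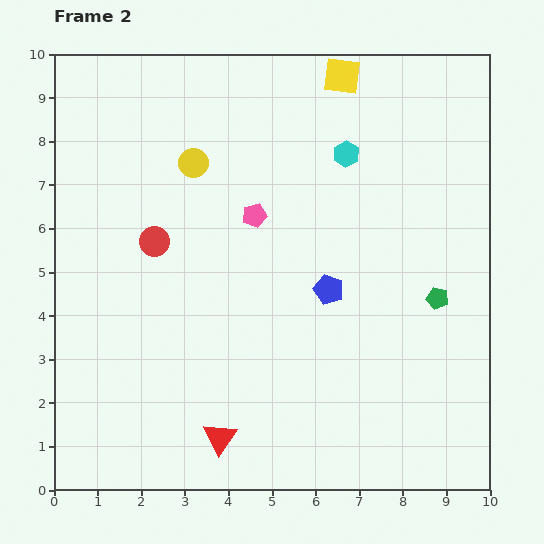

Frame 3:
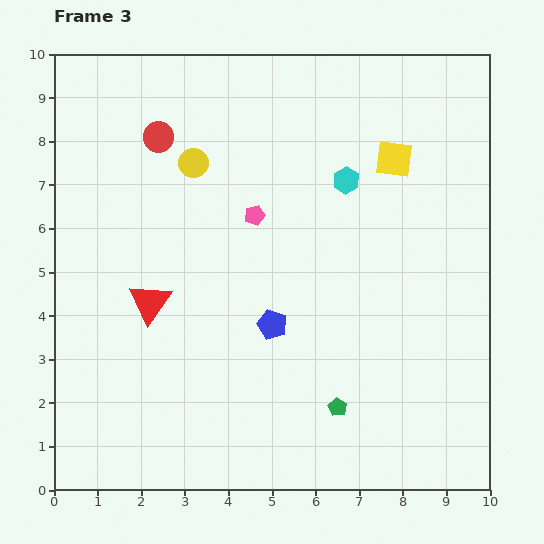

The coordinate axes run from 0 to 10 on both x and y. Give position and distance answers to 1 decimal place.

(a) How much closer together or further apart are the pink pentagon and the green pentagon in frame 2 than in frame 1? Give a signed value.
+2.6

Distance in frame 1: 2.0. Distance in frame 2: 4.6.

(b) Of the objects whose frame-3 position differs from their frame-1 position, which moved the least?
the cyan hexagon

(moved 1.2)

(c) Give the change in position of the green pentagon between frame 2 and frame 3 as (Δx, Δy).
(-2.3, -2.5)

The green pentagon was at (8.8, 4.4) in frame 2 and (6.5, 1.9) in frame 3.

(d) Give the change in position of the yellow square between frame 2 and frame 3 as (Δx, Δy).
(1.2, -1.9)

The yellow square was at (6.6, 9.5) in frame 2 and (7.8, 7.6) in frame 3.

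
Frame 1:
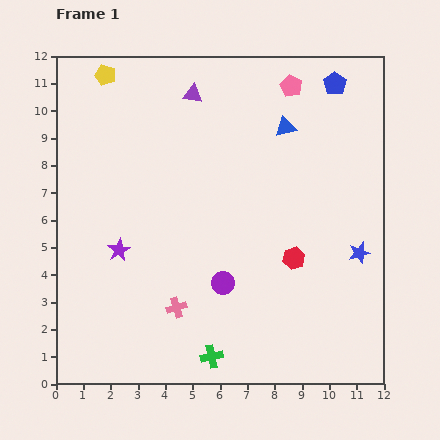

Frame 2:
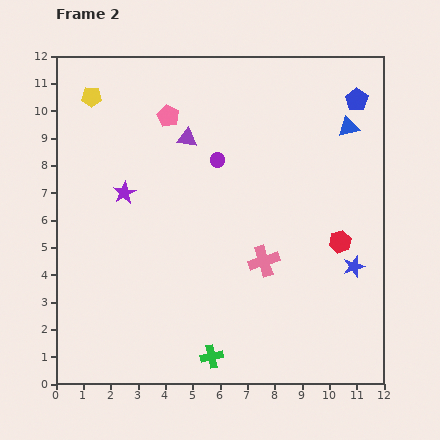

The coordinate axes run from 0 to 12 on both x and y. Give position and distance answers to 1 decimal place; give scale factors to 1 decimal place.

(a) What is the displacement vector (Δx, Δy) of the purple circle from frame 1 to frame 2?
(-0.2, 4.5)

The purple circle was at (6.1, 3.7) in frame 1 and (5.9, 8.2) in frame 2.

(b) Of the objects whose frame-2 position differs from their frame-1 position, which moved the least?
the blue star

(moved 0.5)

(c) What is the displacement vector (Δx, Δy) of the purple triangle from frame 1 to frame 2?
(-0.2, -1.6)

The purple triangle was at (5.0, 10.6) in frame 1 and (4.8, 9.0) in frame 2.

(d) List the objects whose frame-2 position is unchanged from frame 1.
the green cross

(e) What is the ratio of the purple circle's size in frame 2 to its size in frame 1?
0.6×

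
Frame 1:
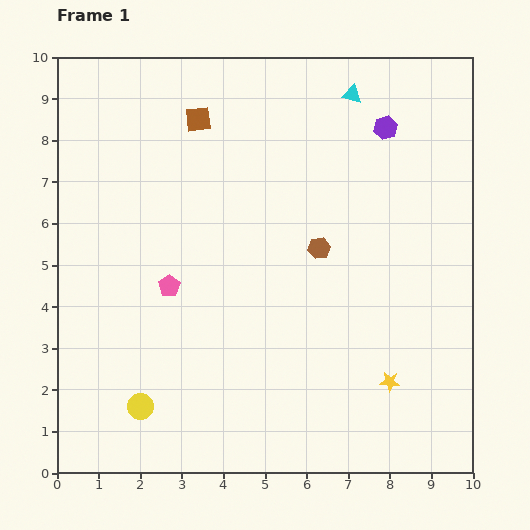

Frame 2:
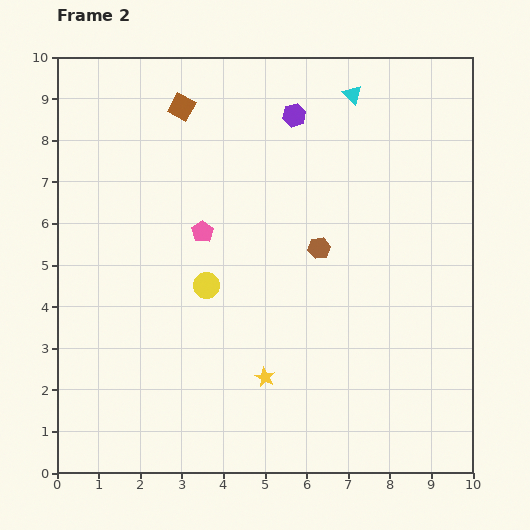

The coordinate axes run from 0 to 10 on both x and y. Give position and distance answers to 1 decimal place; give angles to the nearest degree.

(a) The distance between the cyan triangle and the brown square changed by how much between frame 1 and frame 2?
+0.4

Distance in frame 1: 3.7. Distance in frame 2: 4.1.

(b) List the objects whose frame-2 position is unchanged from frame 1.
the cyan triangle, the brown hexagon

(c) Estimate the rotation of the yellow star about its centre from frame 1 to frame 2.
23° clockwise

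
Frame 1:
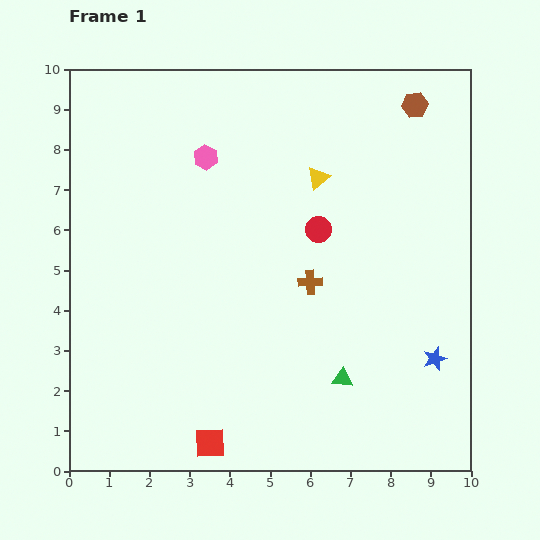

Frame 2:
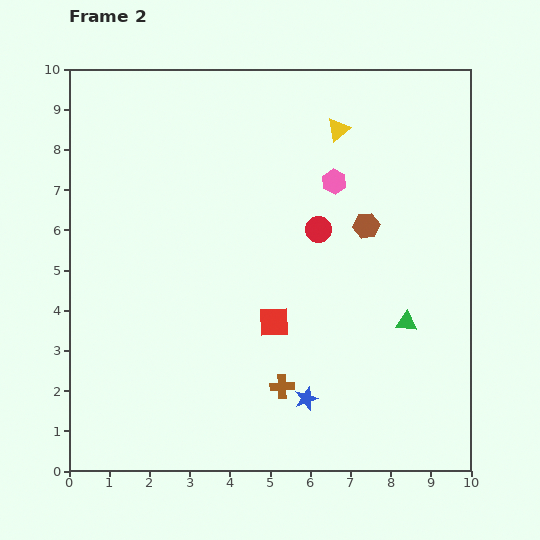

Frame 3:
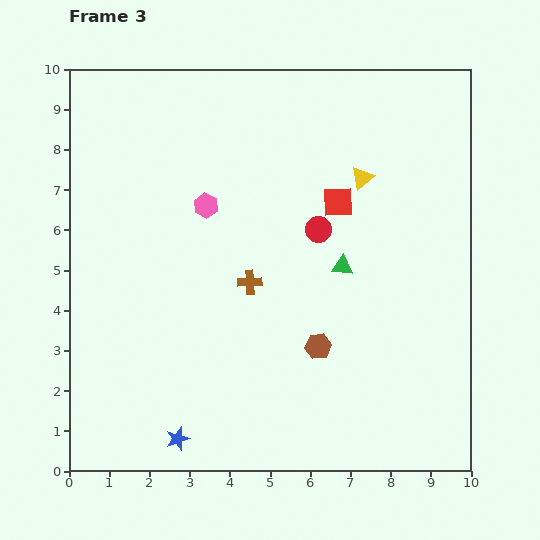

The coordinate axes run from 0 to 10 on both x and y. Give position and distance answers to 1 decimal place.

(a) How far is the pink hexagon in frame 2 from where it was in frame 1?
3.3

The pink hexagon moved from (3.4, 7.8) to (6.6, 7.2), a distance of √(3.2² + 0.6²) ≈ 3.3.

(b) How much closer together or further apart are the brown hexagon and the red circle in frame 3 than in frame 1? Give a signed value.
-1.0

Distance in frame 1: 3.9. Distance in frame 3: 2.9.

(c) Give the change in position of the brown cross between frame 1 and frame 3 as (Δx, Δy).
(-1.5, 0.0)

The brown cross was at (6.0, 4.7) in frame 1 and (4.5, 4.7) in frame 3.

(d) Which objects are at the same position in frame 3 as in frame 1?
the red circle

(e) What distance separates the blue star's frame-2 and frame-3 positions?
3.4

The blue star moved from (5.9, 1.8) to (2.7, 0.8), a distance of √(3.2² + 1.0²) ≈ 3.4.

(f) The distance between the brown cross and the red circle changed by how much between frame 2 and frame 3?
-1.9

Distance in frame 2: 4.0. Distance in frame 3: 2.1.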